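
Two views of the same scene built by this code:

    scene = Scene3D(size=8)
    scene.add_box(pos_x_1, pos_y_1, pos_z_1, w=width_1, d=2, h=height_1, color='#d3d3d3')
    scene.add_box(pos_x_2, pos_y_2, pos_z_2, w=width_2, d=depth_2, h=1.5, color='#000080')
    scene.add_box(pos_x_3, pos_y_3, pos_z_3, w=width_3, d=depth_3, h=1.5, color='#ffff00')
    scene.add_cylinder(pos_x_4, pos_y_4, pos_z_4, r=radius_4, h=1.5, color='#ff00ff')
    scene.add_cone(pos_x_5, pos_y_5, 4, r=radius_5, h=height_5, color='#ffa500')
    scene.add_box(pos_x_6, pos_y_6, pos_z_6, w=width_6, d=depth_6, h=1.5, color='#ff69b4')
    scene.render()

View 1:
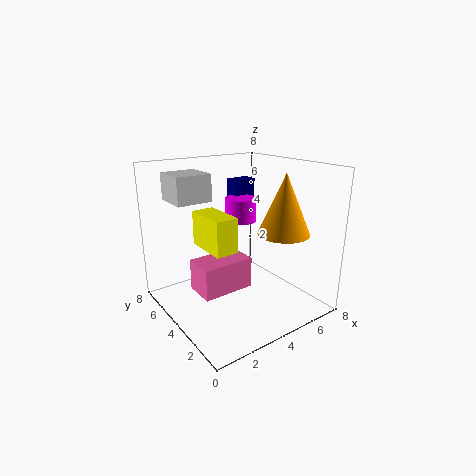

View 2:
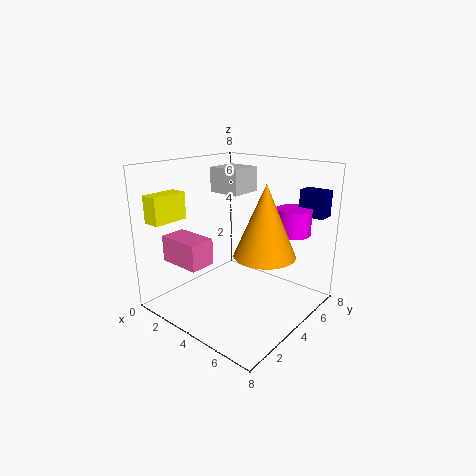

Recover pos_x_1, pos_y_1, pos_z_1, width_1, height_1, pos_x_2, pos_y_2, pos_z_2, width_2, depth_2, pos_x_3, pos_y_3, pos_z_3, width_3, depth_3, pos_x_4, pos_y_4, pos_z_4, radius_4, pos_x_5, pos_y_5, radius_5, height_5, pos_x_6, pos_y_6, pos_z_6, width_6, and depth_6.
pos_x_1 = 1, pos_y_1 = 5, pos_z_1 = 6, width_1 = 2, height_1 = 1.5, pos_x_2 = 6, pos_y_2 = 7, pos_z_2 = 5, width_2 = 1.5, depth_2 = 1, pos_x_3 = 0.5, pos_y_3 = 0.5, pos_z_3 = 5, width_3 = 1, depth_3 = 2, pos_x_4 = 6, pos_y_4 = 6.5, pos_z_4 = 4, radius_4 = 1, pos_x_5 = 6.5, pos_y_5 = 3, radius_5 = 1.5, height_5 = 3.5, pos_x_6 = 0.5, pos_y_6 = 1.5, pos_z_6 = 2.5, width_6 = 2.5, depth_6 = 1.5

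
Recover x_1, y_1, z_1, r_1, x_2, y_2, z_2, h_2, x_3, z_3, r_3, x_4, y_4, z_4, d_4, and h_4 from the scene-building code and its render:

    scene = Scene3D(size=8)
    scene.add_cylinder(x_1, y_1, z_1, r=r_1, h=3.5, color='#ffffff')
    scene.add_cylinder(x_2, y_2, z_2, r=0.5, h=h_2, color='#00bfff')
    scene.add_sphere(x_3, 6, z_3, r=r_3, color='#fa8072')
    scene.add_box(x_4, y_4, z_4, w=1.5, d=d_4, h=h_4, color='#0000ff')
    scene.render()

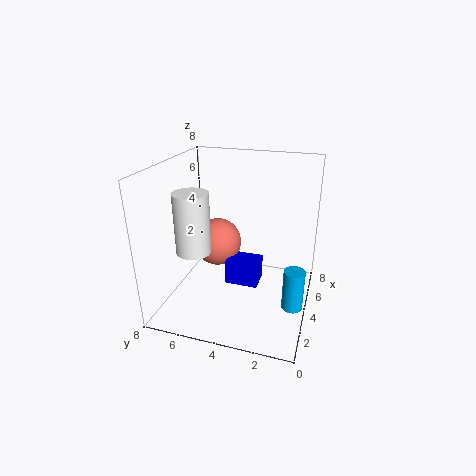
x_1 = 3.5, y_1 = 6.5, z_1 = 3, r_1 = 1, x_2 = 1.5, y_2 = 0.5, z_2 = 2, h_2 = 2, x_3 = 6, z_3 = 2.5, r_3 = 1.5, x_4 = 4.5, y_4 = 3, z_4 = 0.5, d_4 = 2, h_4 = 1.5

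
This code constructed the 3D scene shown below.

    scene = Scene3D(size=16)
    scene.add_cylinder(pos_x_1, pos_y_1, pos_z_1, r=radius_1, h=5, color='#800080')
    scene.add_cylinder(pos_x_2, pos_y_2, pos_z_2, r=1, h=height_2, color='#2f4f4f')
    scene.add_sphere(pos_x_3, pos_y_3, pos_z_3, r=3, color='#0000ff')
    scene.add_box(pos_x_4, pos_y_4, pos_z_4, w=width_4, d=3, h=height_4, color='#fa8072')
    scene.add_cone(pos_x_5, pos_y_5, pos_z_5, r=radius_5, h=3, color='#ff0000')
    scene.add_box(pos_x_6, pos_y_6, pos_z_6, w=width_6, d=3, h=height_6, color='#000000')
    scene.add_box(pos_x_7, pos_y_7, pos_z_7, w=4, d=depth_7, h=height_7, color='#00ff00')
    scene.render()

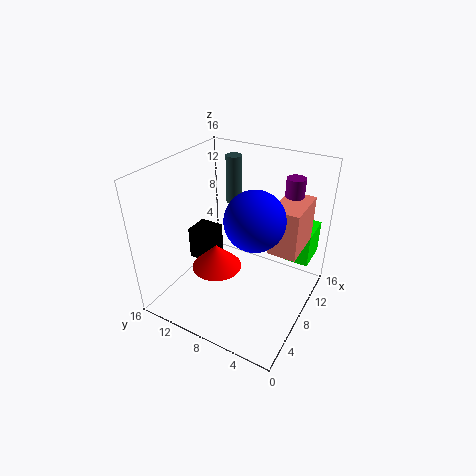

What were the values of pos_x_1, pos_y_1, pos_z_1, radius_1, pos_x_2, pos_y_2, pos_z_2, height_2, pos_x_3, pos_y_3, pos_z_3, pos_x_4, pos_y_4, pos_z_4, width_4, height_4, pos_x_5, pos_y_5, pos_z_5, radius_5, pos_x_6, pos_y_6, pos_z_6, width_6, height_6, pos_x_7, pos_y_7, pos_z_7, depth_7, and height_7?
pos_x_1 = 11, pos_y_1 = 3, pos_z_1 = 10, radius_1 = 1, pos_x_2 = 14, pos_y_2 = 12, pos_z_2 = 9, height_2 = 6, pos_x_3 = 6, pos_y_3 = 5, pos_z_3 = 12, pos_x_4 = 7, pos_y_4 = 1, pos_z_4 = 8, width_4 = 5, height_4 = 5, pos_x_5 = 8, pos_y_5 = 11, pos_z_5 = 3, radius_5 = 3, pos_x_6 = 8, pos_y_6 = 12, pos_z_6 = 3, width_6 = 3, height_6 = 4, pos_x_7 = 12, pos_y_7 = 1, pos_z_7 = 4, depth_7 = 3, height_7 = 4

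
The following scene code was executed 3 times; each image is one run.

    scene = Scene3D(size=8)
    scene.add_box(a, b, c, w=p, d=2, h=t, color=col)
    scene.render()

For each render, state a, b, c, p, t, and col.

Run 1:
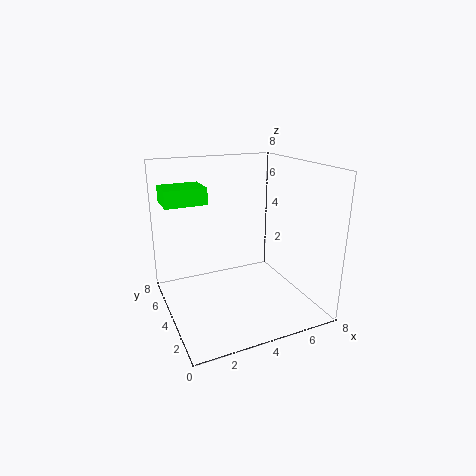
a = 0.5, b = 6, c = 5.5, p = 2.5, t = 1, col = 'lime'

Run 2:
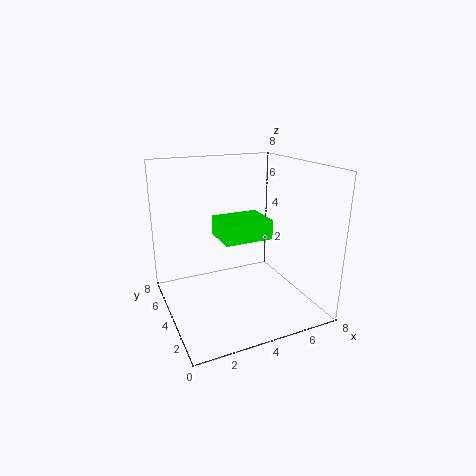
a = 2.5, b = 2, c = 4.5, p = 2.5, t = 1, col = 'lime'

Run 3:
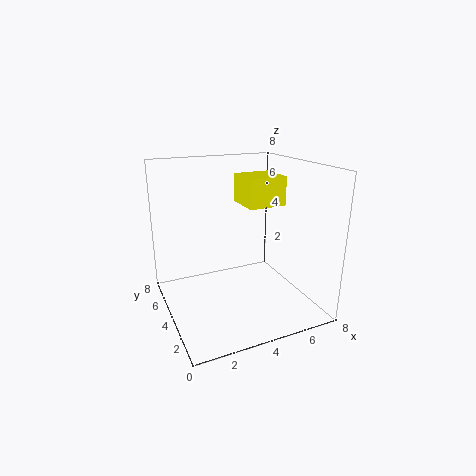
a = 4, b = 2.5, c = 6, p = 2, t = 1.5, col = 'yellow'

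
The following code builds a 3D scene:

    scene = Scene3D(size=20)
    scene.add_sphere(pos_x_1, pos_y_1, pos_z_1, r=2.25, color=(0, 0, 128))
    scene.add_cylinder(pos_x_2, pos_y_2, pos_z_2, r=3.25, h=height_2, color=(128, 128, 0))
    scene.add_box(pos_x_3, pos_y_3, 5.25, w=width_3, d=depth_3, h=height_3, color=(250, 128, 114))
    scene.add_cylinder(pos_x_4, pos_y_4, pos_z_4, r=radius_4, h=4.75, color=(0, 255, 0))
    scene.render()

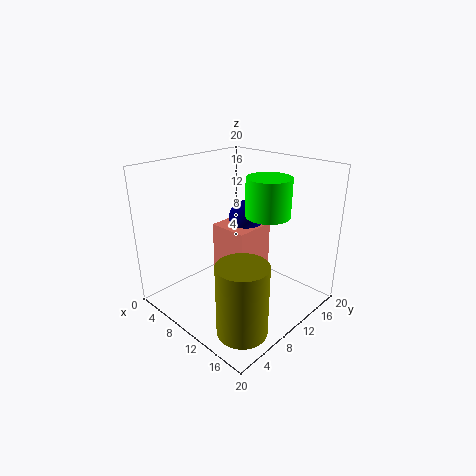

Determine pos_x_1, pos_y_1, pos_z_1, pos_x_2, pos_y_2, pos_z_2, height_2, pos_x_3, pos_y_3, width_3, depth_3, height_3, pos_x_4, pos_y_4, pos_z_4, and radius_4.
pos_x_1 = 11; pos_y_1 = 10.5; pos_z_1 = 13.25; pos_x_2 = 16; pos_y_2 = 4.5; pos_z_2 = 0.75; height_2 = 9.5; pos_x_3 = 8.25; pos_y_3 = 7; width_3 = 5.25; depth_3 = 5.5; height_3 = 7.25; pos_x_4 = 15.25; pos_y_4 = 9.75; pos_z_4 = 14.75; radius_4 = 2.75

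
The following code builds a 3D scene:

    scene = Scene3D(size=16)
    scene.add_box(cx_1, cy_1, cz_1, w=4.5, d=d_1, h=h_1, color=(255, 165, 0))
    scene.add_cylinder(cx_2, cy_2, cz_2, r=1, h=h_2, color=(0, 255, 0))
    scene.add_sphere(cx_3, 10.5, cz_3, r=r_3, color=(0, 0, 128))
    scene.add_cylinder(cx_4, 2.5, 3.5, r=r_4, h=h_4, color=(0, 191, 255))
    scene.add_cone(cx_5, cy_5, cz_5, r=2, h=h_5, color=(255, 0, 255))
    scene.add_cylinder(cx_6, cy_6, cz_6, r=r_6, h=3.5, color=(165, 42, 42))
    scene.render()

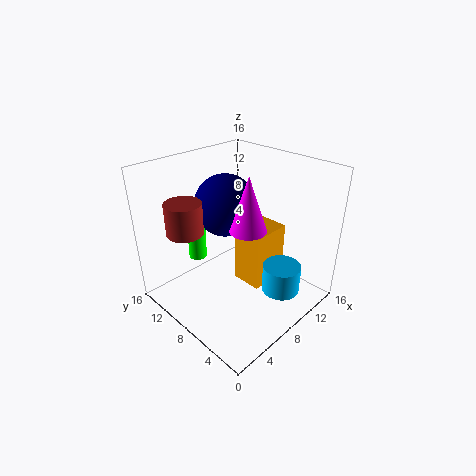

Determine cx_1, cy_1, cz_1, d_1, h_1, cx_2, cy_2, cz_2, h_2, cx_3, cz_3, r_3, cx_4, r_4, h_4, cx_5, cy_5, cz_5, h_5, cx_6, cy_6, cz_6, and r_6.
cx_1 = 8, cy_1 = 5, cz_1 = 2.5, d_1 = 3.5, h_1 = 6.5, cx_2 = 5, cy_2 = 11.5, cz_2 = 5.5, h_2 = 4, cx_3 = 8.5, cz_3 = 11, r_3 = 3.5, cx_4 = 9, r_4 = 2, h_4 = 3, cx_5 = 8, cy_5 = 6.5, cz_5 = 9.5, h_5 = 6, cx_6 = 3.5, cy_6 = 11.5, cz_6 = 9, r_6 = 2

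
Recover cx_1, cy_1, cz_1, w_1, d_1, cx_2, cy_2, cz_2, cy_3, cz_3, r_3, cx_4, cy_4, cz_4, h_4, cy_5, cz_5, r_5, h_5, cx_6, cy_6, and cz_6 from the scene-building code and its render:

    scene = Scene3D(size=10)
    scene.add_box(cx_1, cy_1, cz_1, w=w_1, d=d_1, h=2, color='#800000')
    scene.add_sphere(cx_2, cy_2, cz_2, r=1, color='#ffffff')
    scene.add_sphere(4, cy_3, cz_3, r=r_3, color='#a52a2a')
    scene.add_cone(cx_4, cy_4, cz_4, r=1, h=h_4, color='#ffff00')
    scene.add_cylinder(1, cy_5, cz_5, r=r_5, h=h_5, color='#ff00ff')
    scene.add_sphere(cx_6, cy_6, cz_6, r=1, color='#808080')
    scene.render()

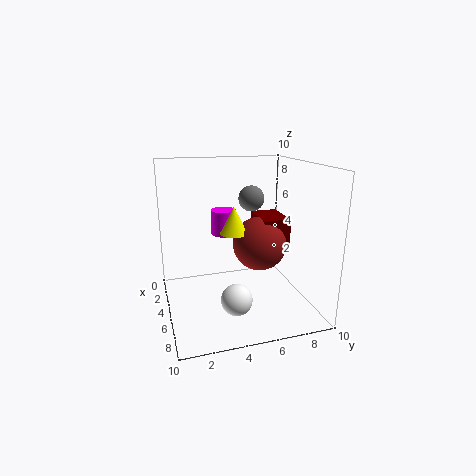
cx_1 = 2, cy_1 = 7, cz_1 = 4, w_1 = 3, d_1 = 2, cx_2 = 8, cy_2 = 4, cz_2 = 2, cy_3 = 7, cz_3 = 4, r_3 = 2, cx_4 = 4, cy_4 = 5, cz_4 = 5, h_4 = 2, cy_5 = 5, cz_5 = 4, r_5 = 1, h_5 = 2, cx_6 = 2, cy_6 = 7, cz_6 = 7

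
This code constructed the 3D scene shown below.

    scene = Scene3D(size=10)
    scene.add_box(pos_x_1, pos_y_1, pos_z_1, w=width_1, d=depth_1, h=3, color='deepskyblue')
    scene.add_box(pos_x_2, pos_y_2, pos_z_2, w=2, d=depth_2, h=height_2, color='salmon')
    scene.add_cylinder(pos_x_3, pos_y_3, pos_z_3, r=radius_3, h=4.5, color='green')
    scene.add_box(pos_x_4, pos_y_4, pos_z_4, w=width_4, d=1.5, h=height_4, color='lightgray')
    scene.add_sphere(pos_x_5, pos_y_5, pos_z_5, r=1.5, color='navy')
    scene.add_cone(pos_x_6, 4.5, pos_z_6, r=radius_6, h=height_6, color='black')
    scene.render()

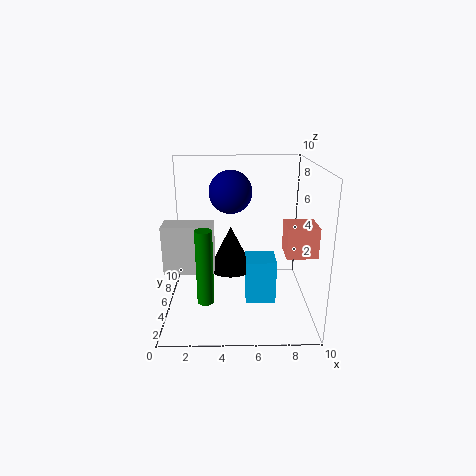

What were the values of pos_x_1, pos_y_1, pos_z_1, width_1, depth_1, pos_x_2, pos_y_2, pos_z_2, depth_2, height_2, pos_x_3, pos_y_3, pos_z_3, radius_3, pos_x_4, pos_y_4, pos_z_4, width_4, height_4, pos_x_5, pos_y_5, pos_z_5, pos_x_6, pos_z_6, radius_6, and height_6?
pos_x_1 = 5.5
pos_y_1 = 3
pos_z_1 = 1
width_1 = 2
depth_1 = 2
pos_x_2 = 8
pos_y_2 = 2.5
pos_z_2 = 4.5
depth_2 = 2
height_2 = 2
pos_x_3 = 3
pos_y_3 = 1
pos_z_3 = 2.5
radius_3 = 0.5
pos_x_4 = 0.5
pos_y_4 = 1.5
pos_z_4 = 4
width_4 = 3
height_4 = 3
pos_x_5 = 4.5
pos_y_5 = 6
pos_z_5 = 8
pos_x_6 = 4.5
pos_z_6 = 3
radius_6 = 1.5
height_6 = 3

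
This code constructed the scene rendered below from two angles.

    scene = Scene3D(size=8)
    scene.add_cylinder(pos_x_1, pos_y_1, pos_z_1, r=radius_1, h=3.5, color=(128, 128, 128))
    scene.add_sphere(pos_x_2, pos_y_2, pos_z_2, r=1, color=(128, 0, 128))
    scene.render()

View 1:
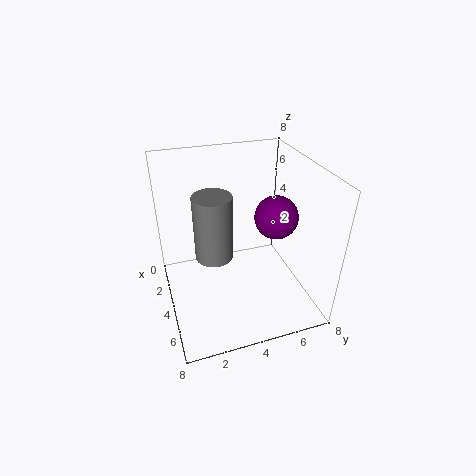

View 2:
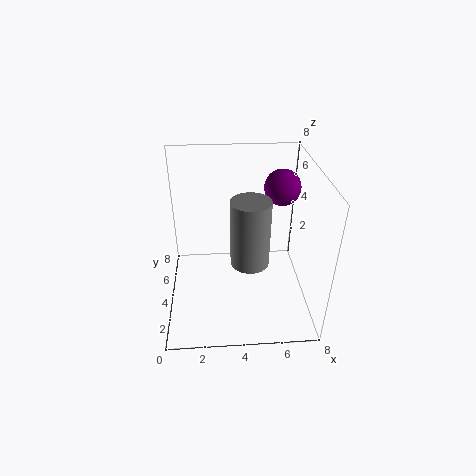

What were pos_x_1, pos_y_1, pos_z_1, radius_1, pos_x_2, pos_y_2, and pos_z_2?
pos_x_1 = 4.5
pos_y_1 = 2.5
pos_z_1 = 3.5
radius_1 = 1
pos_x_2 = 6.5
pos_y_2 = 5
pos_z_2 = 6.5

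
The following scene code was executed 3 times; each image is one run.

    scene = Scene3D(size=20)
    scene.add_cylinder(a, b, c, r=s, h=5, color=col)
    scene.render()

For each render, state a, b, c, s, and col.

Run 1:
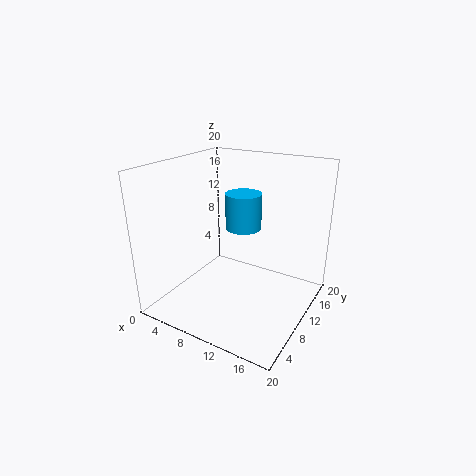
a = 10; b = 11.5; c = 11; s = 2.5; col = 'deepskyblue'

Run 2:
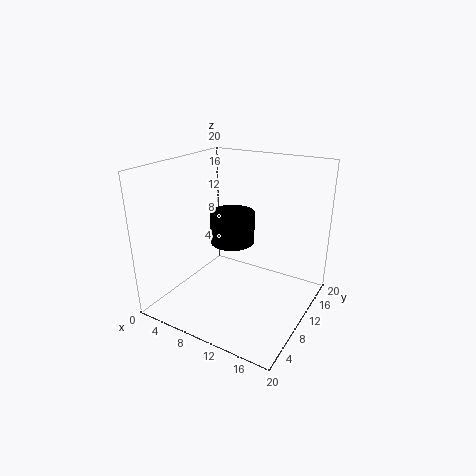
a = 6; b = 15; c = 6.5; s = 3.5; col = 'black'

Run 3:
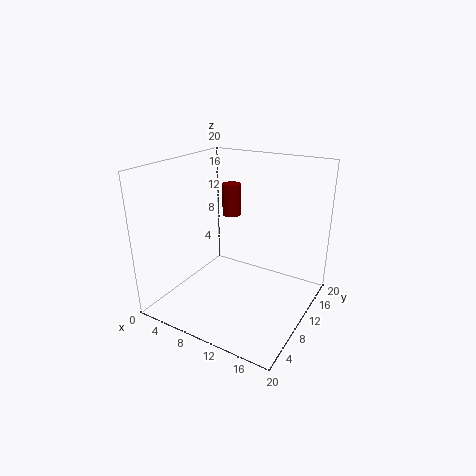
a = 5; b = 16.5; c = 10.5; s = 1.5; col = 'maroon'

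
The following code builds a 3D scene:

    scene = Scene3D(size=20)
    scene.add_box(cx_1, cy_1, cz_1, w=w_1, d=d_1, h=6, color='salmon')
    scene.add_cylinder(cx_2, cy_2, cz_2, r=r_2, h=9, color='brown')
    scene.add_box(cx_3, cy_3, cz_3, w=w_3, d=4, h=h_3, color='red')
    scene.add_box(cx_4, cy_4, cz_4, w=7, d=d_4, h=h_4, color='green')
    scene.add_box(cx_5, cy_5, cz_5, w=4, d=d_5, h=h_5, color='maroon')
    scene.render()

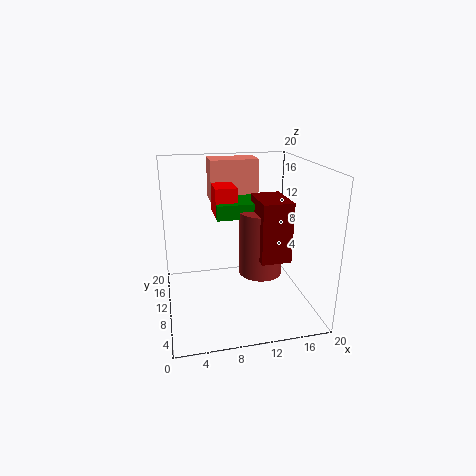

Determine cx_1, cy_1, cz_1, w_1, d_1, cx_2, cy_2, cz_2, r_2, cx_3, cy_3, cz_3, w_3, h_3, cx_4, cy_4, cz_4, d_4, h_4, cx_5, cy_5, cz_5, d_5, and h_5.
cx_1 = 7, cy_1 = 14, cz_1 = 14, w_1 = 7, d_1 = 4, cx_2 = 13, cy_2 = 9, cz_2 = 5, r_2 = 3, cx_3 = 7, cy_3 = 10, cz_3 = 13, w_3 = 3, h_3 = 4, cx_4 = 7, cy_4 = 9, cz_4 = 13, d_4 = 5, h_4 = 2, cx_5 = 12, cy_5 = 5, cz_5 = 8, d_5 = 6, h_5 = 8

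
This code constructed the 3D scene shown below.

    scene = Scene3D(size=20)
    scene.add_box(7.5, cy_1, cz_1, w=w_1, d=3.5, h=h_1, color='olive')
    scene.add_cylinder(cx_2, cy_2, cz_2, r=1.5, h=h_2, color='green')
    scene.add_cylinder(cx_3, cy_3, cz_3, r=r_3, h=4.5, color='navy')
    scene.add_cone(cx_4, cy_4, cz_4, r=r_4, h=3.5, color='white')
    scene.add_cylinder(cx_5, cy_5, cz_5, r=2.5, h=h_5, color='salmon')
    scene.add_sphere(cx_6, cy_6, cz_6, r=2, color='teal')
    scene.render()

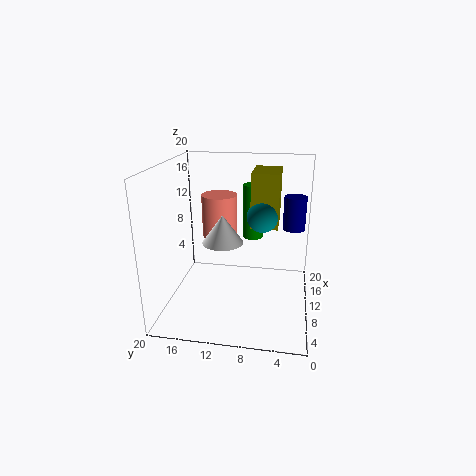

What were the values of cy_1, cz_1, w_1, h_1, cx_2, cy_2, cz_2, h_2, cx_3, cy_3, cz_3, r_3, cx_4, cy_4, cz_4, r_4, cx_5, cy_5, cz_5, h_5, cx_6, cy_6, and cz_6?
cy_1 = 4.5
cz_1 = 12.5
w_1 = 5.5
h_1 = 7
cx_2 = 14.5
cy_2 = 8.5
cz_2 = 8.5
h_2 = 8
cx_3 = 11
cy_3 = 2.5
cz_3 = 11.5
r_3 = 1.5
cx_4 = 5
cy_4 = 11
cz_4 = 11.5
r_4 = 2.5
cx_5 = 12
cy_5 = 13
cz_5 = 9.5
h_5 = 6
cx_6 = 8
cy_6 = 6.5
cz_6 = 14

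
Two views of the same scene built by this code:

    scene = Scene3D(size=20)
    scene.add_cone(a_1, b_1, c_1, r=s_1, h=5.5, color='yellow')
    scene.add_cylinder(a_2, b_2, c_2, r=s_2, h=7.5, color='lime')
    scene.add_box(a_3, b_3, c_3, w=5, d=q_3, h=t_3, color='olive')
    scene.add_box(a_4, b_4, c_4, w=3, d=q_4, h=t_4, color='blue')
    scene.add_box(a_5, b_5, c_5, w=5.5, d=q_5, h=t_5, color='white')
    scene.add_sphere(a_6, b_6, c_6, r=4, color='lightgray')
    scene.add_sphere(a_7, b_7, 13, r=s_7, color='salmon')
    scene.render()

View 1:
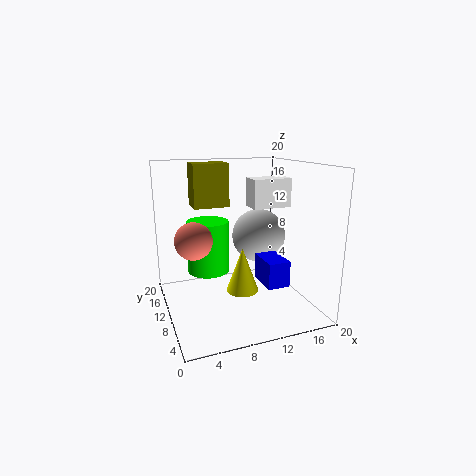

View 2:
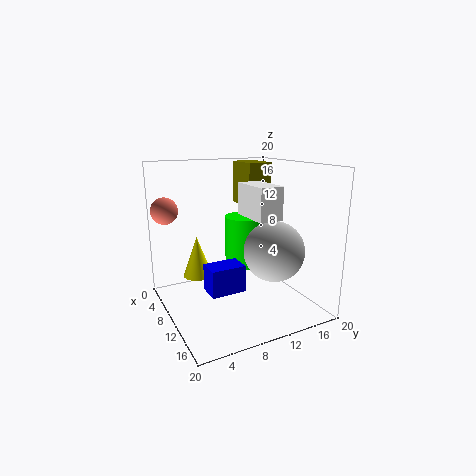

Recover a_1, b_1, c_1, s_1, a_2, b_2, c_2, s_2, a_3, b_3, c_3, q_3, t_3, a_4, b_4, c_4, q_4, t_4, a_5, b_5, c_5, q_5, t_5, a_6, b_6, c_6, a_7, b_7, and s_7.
a_1 = 8.5, b_1 = 4.5, c_1 = 5, s_1 = 2, a_2 = 6.5, b_2 = 13, c_2 = 4.5, s_2 = 3, a_3 = 4.5, b_3 = 12, c_3 = 14, q_3 = 3.5, t_3 = 6, a_4 = 12, b_4 = 4, c_4 = 4.5, q_4 = 4.5, t_4 = 3.5, a_5 = 12, b_5 = 9, c_5 = 14, q_5 = 3, t_5 = 4, a_6 = 14.5, b_6 = 13, c_6 = 9, a_7 = 2, b_7 = 2, s_7 = 2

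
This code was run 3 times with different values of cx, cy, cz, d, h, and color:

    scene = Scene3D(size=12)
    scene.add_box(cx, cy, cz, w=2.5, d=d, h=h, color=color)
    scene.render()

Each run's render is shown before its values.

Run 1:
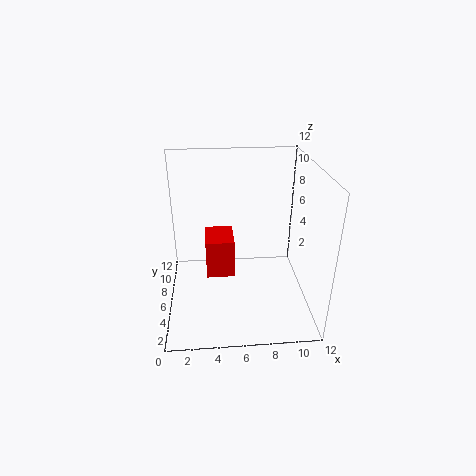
cx = 3.25, cy = 6.5, cz = 1.75, d = 3.25, h = 3.5, color = 'red'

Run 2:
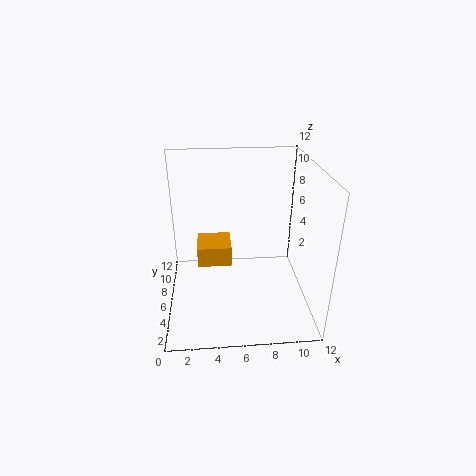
cx = 2.75, cy = 2.75, cz = 5.5, d = 2.5, h = 1.5, color = 'orange'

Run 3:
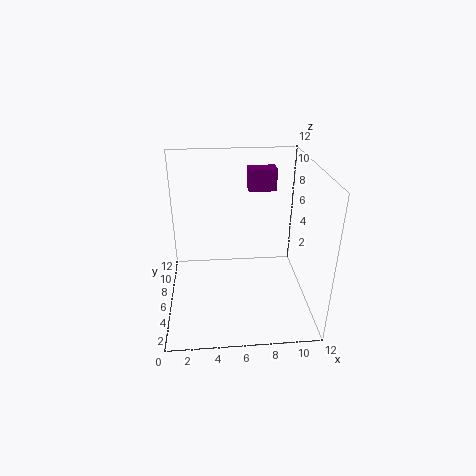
cx = 7.25, cy = 9.25, cz = 8.75, d = 1.5, h = 2, color = 'purple'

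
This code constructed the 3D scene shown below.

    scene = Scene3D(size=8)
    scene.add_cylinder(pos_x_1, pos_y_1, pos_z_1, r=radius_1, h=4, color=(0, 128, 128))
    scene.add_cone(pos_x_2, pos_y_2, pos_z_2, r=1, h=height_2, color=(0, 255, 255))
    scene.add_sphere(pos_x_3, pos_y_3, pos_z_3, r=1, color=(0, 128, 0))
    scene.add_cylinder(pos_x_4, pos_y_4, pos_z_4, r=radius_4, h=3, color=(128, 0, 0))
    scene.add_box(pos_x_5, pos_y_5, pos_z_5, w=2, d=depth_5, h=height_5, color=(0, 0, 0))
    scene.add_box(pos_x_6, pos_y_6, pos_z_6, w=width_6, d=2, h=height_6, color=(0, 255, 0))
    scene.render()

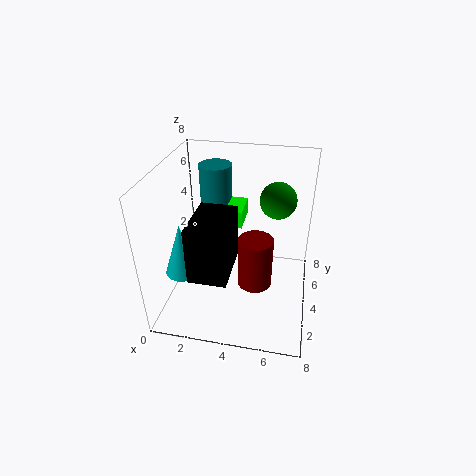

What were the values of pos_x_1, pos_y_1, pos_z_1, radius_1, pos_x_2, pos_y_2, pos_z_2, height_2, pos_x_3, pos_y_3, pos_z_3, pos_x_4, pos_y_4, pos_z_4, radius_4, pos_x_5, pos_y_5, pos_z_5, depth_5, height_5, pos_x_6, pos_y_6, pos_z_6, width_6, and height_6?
pos_x_1 = 2
pos_y_1 = 7
pos_z_1 = 3
radius_1 = 1
pos_x_2 = 1
pos_y_2 = 3
pos_z_2 = 2
height_2 = 3
pos_x_3 = 6
pos_y_3 = 5
pos_z_3 = 6
pos_x_4 = 5
pos_y_4 = 4
pos_z_4 = 1
radius_4 = 1
pos_x_5 = 2
pos_y_5 = 1
pos_z_5 = 3
depth_5 = 3
height_5 = 3
pos_x_6 = 3
pos_y_6 = 5
pos_z_6 = 4
width_6 = 1
height_6 = 1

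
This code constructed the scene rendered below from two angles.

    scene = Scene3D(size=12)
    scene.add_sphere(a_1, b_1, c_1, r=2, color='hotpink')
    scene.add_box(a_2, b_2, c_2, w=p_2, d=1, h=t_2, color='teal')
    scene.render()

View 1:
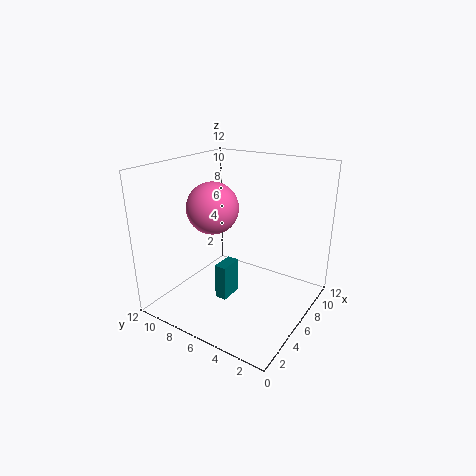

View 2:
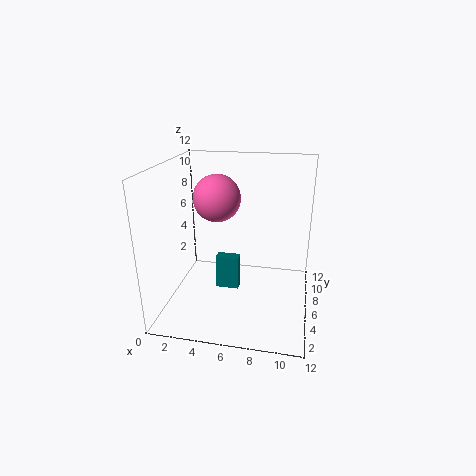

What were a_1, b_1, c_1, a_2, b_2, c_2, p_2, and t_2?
a_1 = 4; b_1 = 7; c_1 = 9; a_2 = 4; b_2 = 6; c_2 = 1; p_2 = 2; t_2 = 3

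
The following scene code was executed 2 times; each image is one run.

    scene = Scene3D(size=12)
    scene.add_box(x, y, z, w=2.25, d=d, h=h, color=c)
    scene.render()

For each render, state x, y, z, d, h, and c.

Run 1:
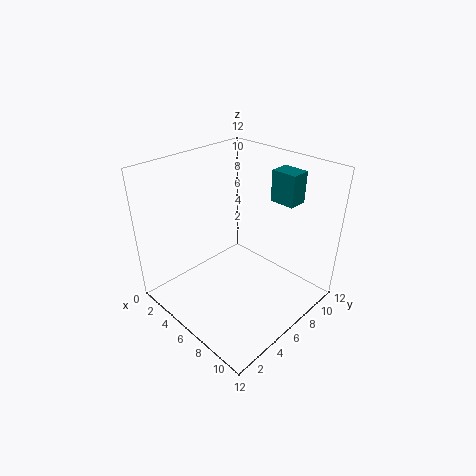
x = 6.25
y = 9.75
z = 8.25
d = 1.75
h = 2.75
c = 'teal'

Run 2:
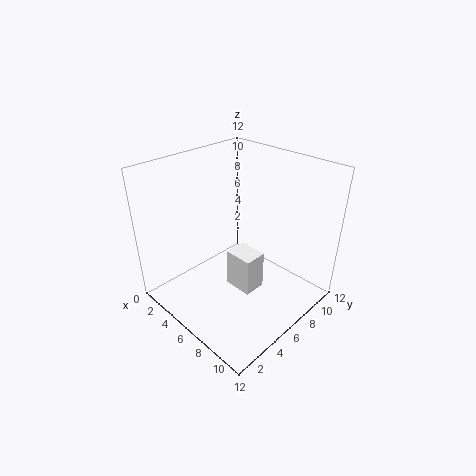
x = 7
y = 3.75
z = 3.25
d = 1.75
h = 3
c = 'white'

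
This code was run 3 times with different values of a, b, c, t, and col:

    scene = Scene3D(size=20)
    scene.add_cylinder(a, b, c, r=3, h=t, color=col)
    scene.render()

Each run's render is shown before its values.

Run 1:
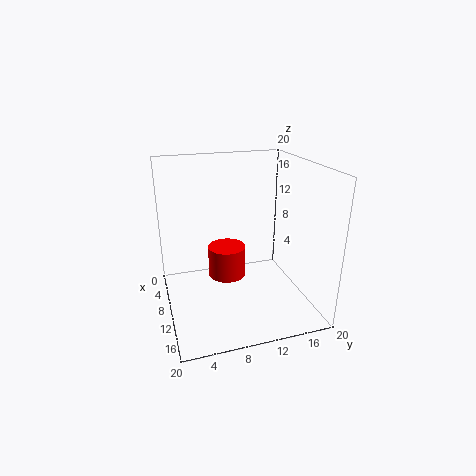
a = 4, b = 10, c = 1, t = 5, col = 'red'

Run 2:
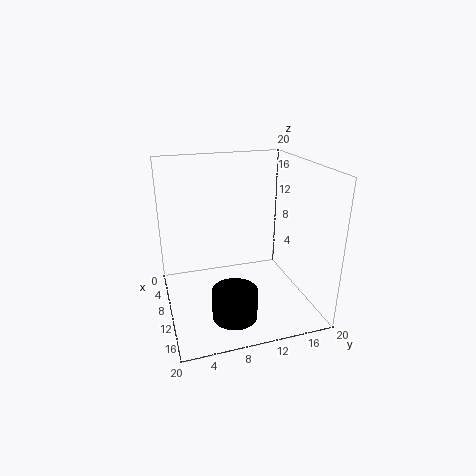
a = 15, b = 8, c = 1, t = 4, col = 'black'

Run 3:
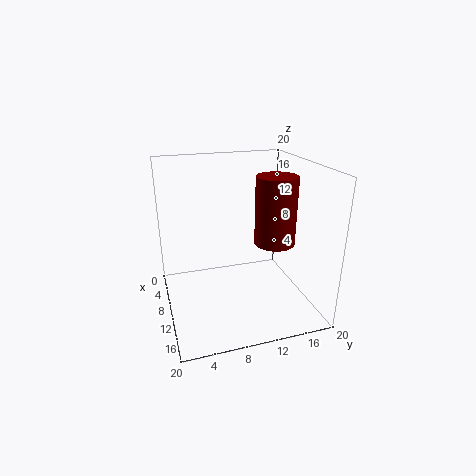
a = 9, b = 16, c = 8, t = 10, col = 'maroon'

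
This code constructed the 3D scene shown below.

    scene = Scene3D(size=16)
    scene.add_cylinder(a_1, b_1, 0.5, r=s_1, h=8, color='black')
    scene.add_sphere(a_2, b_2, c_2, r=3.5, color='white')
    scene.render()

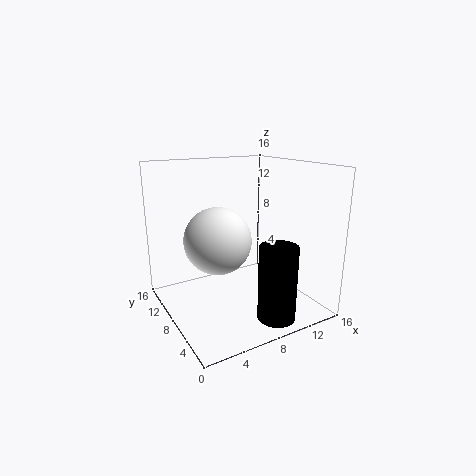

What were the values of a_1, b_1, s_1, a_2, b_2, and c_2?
a_1 = 9.5
b_1 = 2.5
s_1 = 2
a_2 = 5
b_2 = 7
c_2 = 8.5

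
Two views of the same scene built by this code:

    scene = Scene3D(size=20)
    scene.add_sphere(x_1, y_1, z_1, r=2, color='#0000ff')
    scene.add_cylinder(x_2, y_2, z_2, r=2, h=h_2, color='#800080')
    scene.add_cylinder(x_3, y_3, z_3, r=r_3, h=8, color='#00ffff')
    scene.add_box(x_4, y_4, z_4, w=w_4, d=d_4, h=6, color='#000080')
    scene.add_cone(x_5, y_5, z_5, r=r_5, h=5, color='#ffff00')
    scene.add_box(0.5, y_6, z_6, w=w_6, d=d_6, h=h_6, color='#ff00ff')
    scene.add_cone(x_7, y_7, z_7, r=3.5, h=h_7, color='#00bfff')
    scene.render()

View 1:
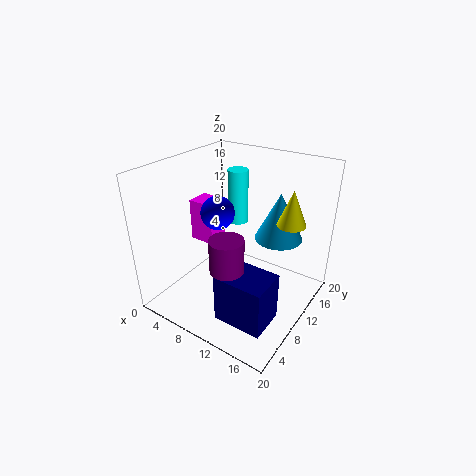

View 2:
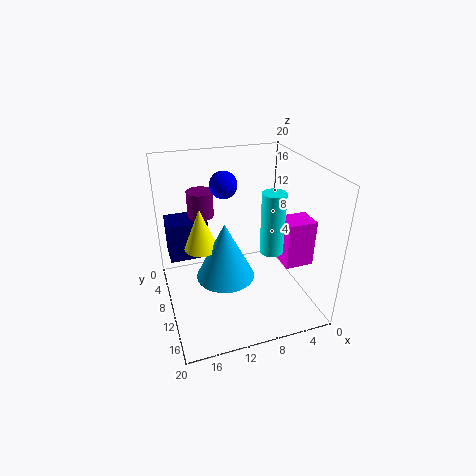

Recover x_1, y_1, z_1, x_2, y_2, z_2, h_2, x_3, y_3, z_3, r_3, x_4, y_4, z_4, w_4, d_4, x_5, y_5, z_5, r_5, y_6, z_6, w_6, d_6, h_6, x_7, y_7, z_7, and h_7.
x_1 = 10.5
y_1 = 5
z_1 = 16
x_2 = 13.5
y_2 = 2.5
z_2 = 10.5
h_2 = 4
x_3 = 7
y_3 = 14.5
z_3 = 10
r_3 = 1.5
x_4 = 13
y_4 = 0.5
z_4 = 4.5
w_4 = 6
d_4 = 4.5
x_5 = 16
y_5 = 14
z_5 = 12
r_5 = 2
y_6 = 11
z_6 = 6.5
w_6 = 4
d_6 = 3.5
h_6 = 6.5
x_7 = 13.5
y_7 = 15.5
z_7 = 8.5
h_7 = 7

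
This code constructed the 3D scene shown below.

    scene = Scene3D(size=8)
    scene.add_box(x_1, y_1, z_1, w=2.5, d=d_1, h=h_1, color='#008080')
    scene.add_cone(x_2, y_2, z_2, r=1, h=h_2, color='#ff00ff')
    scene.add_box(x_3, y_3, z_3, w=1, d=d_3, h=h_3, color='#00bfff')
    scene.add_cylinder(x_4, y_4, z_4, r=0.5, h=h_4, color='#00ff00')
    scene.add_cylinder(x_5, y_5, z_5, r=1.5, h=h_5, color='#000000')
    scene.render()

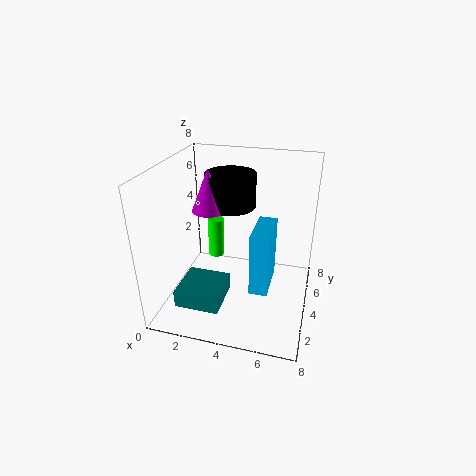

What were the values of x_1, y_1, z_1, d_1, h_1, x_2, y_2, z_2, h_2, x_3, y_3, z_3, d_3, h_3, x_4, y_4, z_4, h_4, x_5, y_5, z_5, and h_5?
x_1 = 1; y_1 = 1.5; z_1 = 0.5; d_1 = 2.5; h_1 = 1; x_2 = 2; y_2 = 5; z_2 = 5; h_2 = 2.5; x_3 = 5; y_3 = 2.5; z_3 = 1.5; d_3 = 2.5; h_3 = 3.5; x_4 = 2; y_4 = 6; z_4 = 1.5; h_4 = 2.5; x_5 = 3; y_5 = 6; z_5 = 5; h_5 = 2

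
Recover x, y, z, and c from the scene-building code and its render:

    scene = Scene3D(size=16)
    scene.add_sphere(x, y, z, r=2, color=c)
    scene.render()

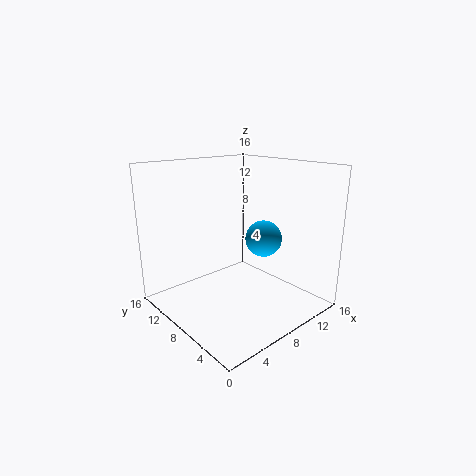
x = 10; y = 6; z = 8; c = 'deepskyblue'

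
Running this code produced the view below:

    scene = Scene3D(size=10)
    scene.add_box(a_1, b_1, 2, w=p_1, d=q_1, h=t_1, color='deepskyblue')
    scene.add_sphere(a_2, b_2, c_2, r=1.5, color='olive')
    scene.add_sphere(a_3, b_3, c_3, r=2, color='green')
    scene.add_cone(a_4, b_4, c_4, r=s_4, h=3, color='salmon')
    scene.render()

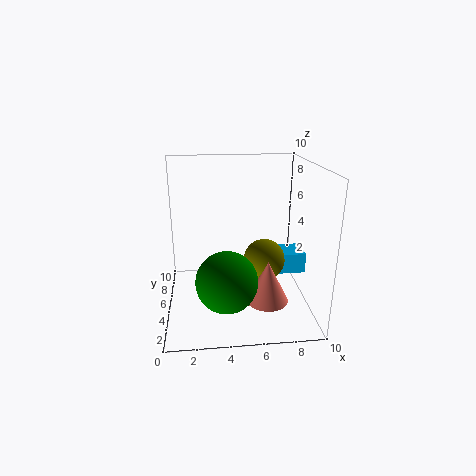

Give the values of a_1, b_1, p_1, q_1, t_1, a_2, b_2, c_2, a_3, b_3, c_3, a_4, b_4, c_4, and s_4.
a_1 = 7.5; b_1 = 5; p_1 = 2.5; q_1 = 2; t_1 = 1.5; a_2 = 7; b_2 = 5.5; c_2 = 3; a_3 = 4; b_3 = 2.5; c_3 = 3; a_4 = 7; b_4 = 4; c_4 = 0.5; s_4 = 1.5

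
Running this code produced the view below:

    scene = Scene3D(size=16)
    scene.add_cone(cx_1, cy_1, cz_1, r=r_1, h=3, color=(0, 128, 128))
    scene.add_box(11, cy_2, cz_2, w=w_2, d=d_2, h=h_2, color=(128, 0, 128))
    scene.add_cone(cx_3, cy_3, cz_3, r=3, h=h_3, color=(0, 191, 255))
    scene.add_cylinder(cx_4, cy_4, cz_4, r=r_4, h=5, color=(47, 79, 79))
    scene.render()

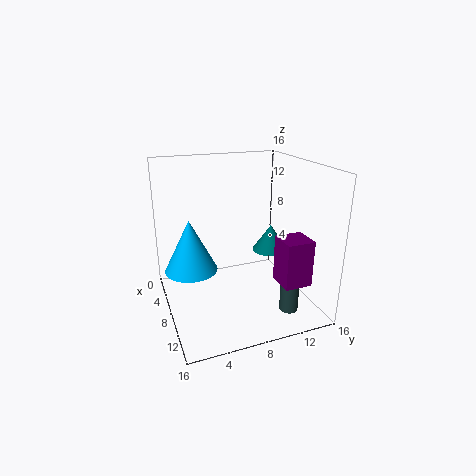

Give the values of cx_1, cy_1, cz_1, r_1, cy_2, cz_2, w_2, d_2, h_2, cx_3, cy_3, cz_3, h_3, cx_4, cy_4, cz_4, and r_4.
cx_1 = 8, cy_1 = 12, cz_1 = 6, r_1 = 2, cy_2 = 11, cz_2 = 4, w_2 = 3, d_2 = 3, h_2 = 5, cx_3 = 6, cy_3 = 3, cz_3 = 4, h_3 = 6, cx_4 = 13, cy_4 = 12, cz_4 = 1, r_4 = 1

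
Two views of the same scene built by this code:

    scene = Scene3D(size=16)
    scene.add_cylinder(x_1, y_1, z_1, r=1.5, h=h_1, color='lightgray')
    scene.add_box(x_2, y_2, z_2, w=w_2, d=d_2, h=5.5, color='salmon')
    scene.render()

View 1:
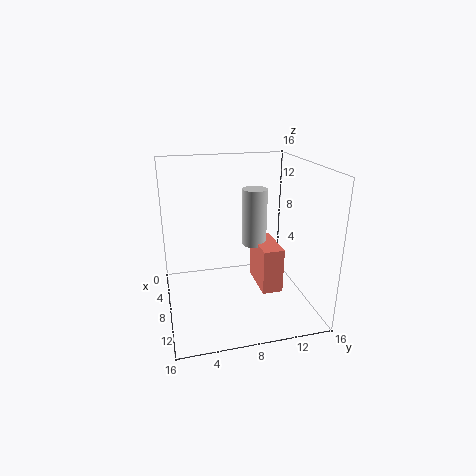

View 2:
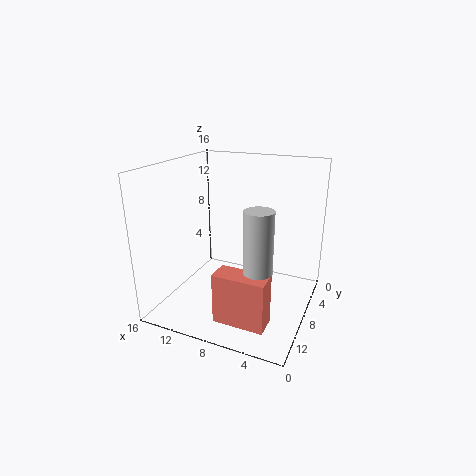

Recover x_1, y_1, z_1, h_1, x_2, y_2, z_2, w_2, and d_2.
x_1 = 4.5; y_1 = 11; z_1 = 5.5; h_1 = 7; x_2 = 3; y_2 = 11; z_2 = 0.5; w_2 = 5.5; d_2 = 2.5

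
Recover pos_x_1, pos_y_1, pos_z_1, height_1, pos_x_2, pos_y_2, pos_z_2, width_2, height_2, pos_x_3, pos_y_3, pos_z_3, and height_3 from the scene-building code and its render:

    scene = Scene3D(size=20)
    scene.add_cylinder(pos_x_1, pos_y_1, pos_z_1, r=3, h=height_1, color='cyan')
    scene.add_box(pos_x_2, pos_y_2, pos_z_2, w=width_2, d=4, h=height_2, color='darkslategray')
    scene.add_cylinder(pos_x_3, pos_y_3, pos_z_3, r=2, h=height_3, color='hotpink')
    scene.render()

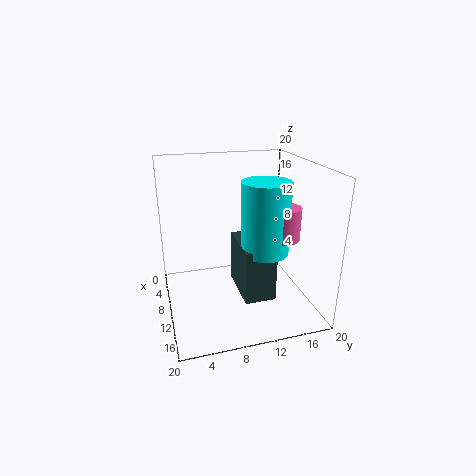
pos_x_1 = 15; pos_y_1 = 12; pos_z_1 = 10; height_1 = 9; pos_x_2 = 10; pos_y_2 = 9; pos_z_2 = 4; width_2 = 7; height_2 = 7; pos_x_3 = 16; pos_y_3 = 14; pos_z_3 = 12; height_3 = 4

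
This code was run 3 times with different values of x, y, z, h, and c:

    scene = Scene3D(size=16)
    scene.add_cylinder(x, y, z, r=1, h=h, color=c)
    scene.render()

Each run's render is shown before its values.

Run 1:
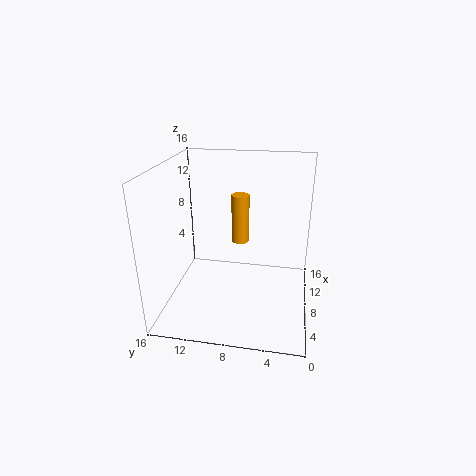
x = 9.5, y = 8, z = 7, h = 5.5, c = 'orange'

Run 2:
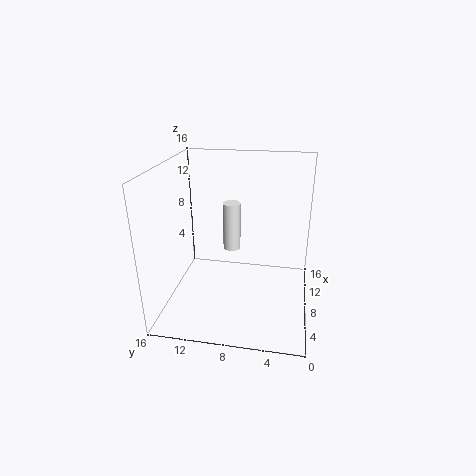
x = 9.5, y = 9, z = 6, h = 5.5, c = 'white'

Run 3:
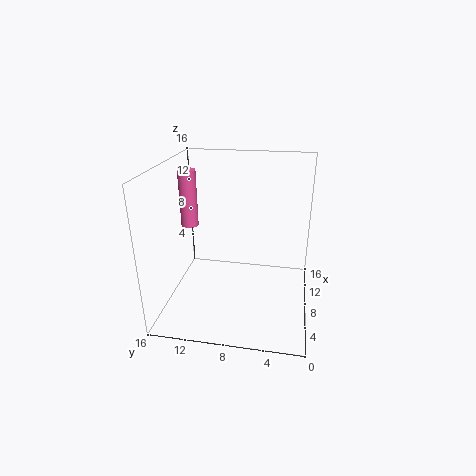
x = 9.5, y = 14, z = 8.5, h = 6.5, c = 'hotpink'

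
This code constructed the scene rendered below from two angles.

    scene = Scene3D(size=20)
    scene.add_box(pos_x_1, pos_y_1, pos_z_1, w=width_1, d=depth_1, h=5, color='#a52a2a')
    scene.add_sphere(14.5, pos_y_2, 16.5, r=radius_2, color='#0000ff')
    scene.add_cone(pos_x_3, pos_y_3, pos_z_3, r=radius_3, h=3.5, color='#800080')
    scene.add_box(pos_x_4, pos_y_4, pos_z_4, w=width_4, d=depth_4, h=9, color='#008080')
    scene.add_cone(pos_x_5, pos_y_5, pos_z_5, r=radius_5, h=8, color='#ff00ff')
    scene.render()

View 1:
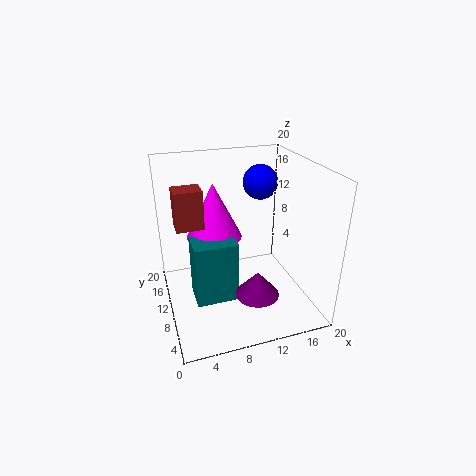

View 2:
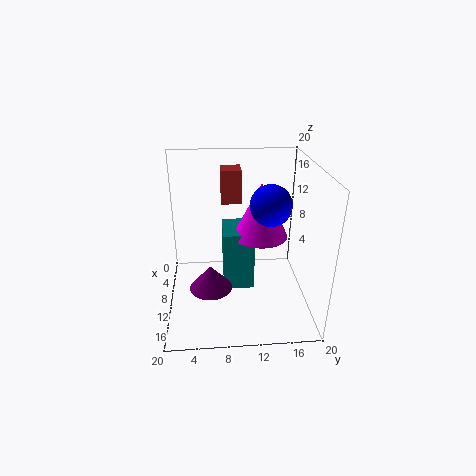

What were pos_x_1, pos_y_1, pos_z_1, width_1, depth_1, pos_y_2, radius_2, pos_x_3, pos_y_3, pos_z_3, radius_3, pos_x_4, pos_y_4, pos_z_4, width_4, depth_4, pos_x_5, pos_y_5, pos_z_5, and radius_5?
pos_x_1 = 1.5, pos_y_1 = 8, pos_z_1 = 13, width_1 = 3.5, depth_1 = 3, pos_y_2 = 13.5, radius_2 = 2.5, pos_x_3 = 11.5, pos_y_3 = 6, pos_z_3 = 3, radius_3 = 3, pos_x_4 = 3.5, pos_y_4 = 8, pos_z_4 = 1, width_4 = 6, depth_4 = 4.5, pos_x_5 = 7.5, pos_y_5 = 13.5, pos_z_5 = 9, radius_5 = 4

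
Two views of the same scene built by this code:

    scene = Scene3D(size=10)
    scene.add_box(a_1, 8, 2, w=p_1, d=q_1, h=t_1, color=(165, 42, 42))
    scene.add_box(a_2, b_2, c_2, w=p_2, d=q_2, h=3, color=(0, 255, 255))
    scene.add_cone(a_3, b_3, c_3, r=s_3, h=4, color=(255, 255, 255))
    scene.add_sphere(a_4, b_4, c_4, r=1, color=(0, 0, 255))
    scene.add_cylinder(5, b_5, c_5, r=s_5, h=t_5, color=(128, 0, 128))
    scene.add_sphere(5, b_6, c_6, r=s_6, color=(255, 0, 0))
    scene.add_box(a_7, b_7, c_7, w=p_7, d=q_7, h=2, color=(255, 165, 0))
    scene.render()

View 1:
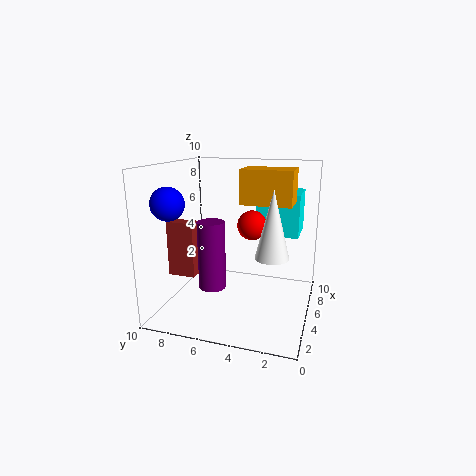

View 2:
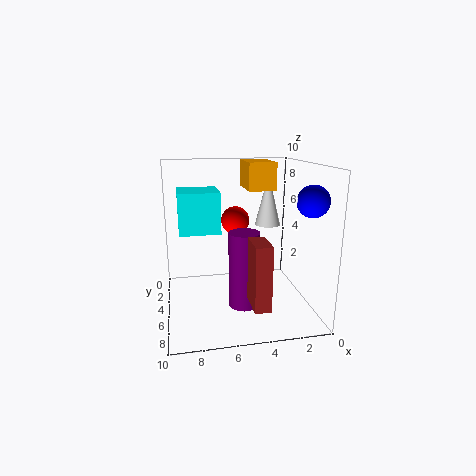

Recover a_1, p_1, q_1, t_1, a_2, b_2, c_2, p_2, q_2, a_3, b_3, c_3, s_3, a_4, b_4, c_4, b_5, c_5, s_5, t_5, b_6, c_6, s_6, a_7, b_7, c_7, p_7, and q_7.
a_1 = 4; p_1 = 1; q_1 = 2; t_1 = 4; a_2 = 6; b_2 = 1; c_2 = 5; p_2 = 3; q_2 = 3; a_3 = 2; b_3 = 2; c_3 = 5; s_3 = 1; a_4 = 1; b_4 = 8; c_4 = 8; b_5 = 7; c_5 = 1; s_5 = 1; t_5 = 5; b_6 = 4; c_6 = 6; s_6 = 1; a_7 = 2; b_7 = 1; c_7 = 8; p_7 = 2; q_7 = 3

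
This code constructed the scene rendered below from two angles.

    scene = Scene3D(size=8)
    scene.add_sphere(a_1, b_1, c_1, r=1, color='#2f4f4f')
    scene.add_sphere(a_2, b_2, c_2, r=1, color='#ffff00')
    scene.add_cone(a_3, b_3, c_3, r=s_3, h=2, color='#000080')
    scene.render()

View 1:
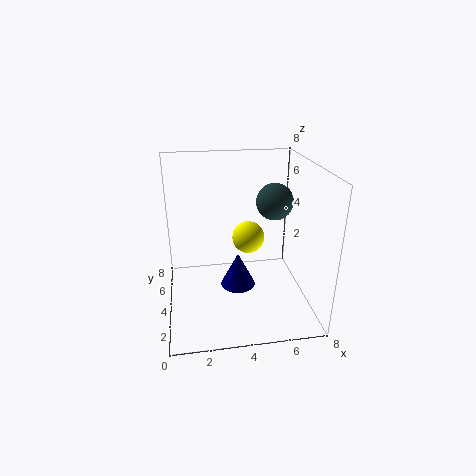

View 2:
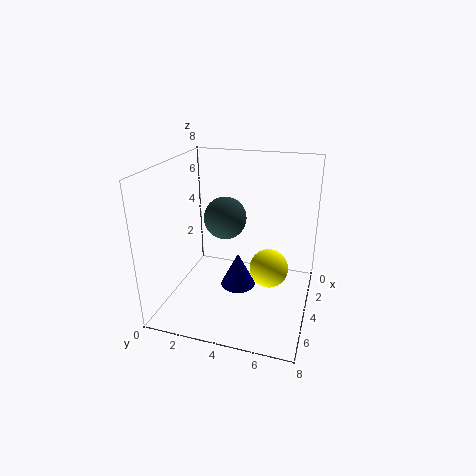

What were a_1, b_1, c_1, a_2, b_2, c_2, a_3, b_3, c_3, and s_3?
a_1 = 6, b_1 = 4, c_1 = 6, a_2 = 5, b_2 = 6, c_2 = 3, a_3 = 4, b_3 = 4, c_3 = 1, s_3 = 1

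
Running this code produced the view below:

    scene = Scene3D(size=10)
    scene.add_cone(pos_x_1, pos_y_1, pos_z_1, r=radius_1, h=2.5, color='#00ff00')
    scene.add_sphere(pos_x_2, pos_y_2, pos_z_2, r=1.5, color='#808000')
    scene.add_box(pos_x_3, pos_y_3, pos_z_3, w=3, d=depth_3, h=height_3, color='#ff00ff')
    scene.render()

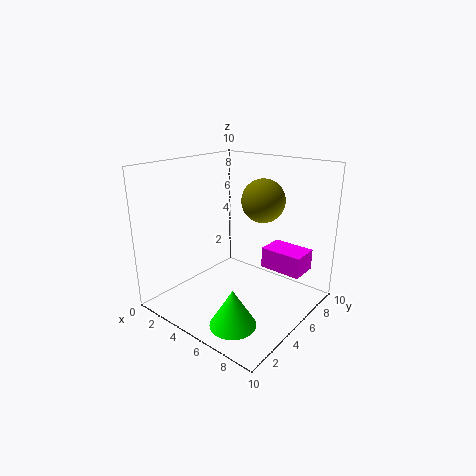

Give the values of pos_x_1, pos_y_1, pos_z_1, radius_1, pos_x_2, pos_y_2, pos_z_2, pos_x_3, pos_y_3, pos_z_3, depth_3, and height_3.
pos_x_1 = 7; pos_y_1 = 2; pos_z_1 = 0.5; radius_1 = 1.5; pos_x_2 = 6; pos_y_2 = 6.5; pos_z_2 = 7.5; pos_x_3 = 6; pos_y_3 = 6.5; pos_z_3 = 2.5; depth_3 = 2; height_3 = 1.5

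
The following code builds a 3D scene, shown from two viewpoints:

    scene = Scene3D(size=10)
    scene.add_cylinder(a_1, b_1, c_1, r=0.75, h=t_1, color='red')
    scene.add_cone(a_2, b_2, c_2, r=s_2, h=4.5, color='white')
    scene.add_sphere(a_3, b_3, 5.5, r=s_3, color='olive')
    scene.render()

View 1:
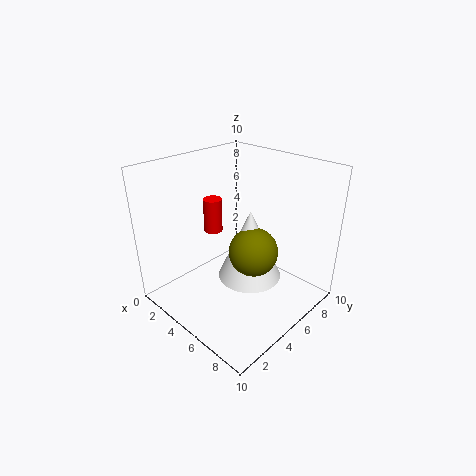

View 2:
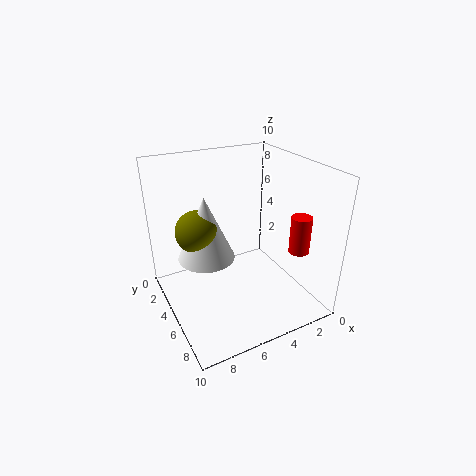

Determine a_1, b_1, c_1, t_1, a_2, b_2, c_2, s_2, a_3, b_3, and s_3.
a_1 = 0.75, b_1 = 6.5, c_1 = 3.5, t_1 = 2.75, a_2 = 7, b_2 = 4, c_2 = 3.5, s_2 = 2, a_3 = 7.5, b_3 = 3.75, s_3 = 1.5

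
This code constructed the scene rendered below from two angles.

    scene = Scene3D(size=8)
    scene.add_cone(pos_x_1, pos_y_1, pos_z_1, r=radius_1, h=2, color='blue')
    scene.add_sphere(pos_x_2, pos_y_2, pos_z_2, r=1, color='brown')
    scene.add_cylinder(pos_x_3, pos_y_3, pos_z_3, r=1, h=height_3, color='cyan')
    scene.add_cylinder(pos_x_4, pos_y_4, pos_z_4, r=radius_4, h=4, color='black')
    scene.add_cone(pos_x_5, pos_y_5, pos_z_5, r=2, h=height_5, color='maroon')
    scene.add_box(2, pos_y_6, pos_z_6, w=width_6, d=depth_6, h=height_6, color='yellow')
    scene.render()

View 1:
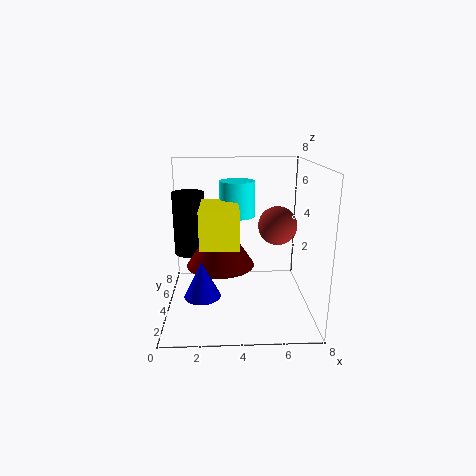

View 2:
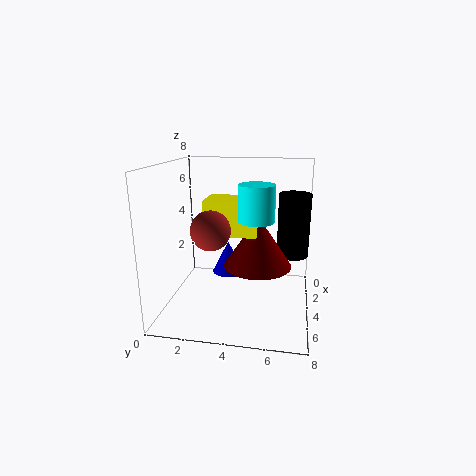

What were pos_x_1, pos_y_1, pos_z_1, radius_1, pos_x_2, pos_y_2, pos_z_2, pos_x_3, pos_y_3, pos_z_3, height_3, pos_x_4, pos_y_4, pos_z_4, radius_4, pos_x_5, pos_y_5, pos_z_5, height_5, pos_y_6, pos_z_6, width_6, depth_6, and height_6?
pos_x_1 = 2
pos_y_1 = 3
pos_z_1 = 1
radius_1 = 1
pos_x_2 = 6
pos_y_2 = 3
pos_z_2 = 5
pos_x_3 = 4
pos_y_3 = 5
pos_z_3 = 5
height_3 = 2
pos_x_4 = 1
pos_y_4 = 7
pos_z_4 = 2
radius_4 = 1
pos_x_5 = 3
pos_y_5 = 5
pos_z_5 = 2
height_5 = 3
pos_y_6 = 2
pos_z_6 = 4
width_6 = 2
depth_6 = 3
height_6 = 2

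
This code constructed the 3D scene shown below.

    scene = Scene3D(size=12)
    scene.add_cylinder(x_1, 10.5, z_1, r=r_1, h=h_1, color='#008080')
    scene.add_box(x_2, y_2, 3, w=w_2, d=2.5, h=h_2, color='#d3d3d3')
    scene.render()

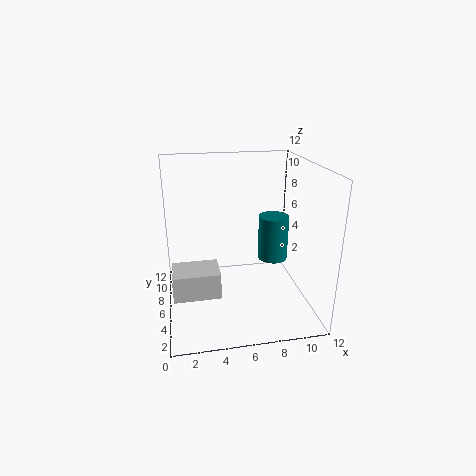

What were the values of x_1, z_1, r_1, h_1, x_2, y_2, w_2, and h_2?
x_1 = 10.5; z_1 = 1.5; r_1 = 1.5; h_1 = 4.5; x_2 = 0.5; y_2 = 2; w_2 = 3.5; h_2 = 2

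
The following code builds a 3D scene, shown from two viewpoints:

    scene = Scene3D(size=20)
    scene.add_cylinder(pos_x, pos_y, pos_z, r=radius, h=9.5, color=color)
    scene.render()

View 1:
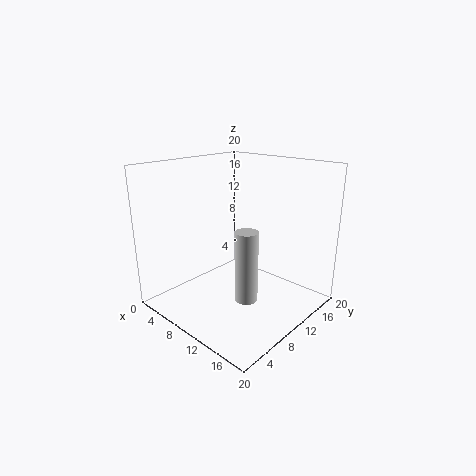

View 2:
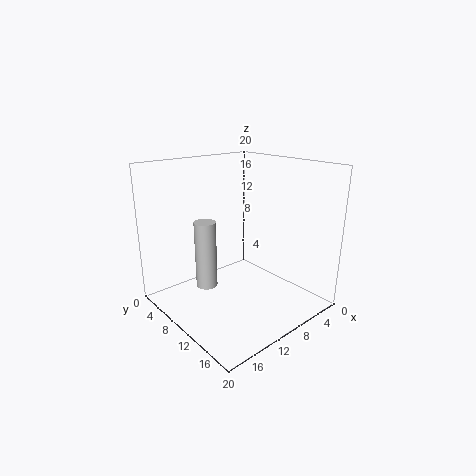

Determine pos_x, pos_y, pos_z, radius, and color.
pos_x = 13.75
pos_y = 7.5
pos_z = 3
radius = 1.5
color = 'lightgray'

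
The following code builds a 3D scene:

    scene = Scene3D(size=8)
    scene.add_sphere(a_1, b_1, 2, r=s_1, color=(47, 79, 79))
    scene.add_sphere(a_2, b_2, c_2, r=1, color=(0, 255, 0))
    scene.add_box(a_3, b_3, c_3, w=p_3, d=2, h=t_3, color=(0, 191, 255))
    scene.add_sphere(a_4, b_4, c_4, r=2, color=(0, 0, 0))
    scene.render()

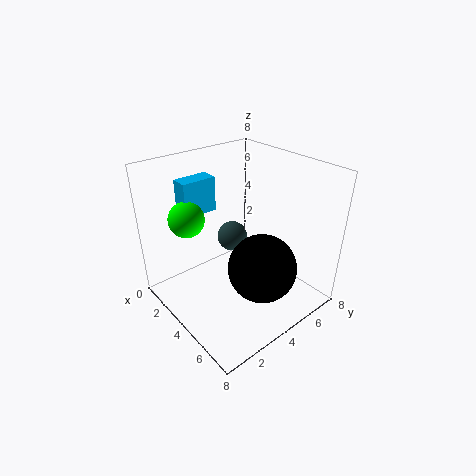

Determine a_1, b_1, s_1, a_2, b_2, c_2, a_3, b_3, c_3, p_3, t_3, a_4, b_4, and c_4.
a_1 = 1
b_1 = 6
s_1 = 1
a_2 = 2
b_2 = 2
c_2 = 5
a_3 = 1
b_3 = 2
c_3 = 5
p_3 = 1
t_3 = 2
a_4 = 5
b_4 = 5
c_4 = 2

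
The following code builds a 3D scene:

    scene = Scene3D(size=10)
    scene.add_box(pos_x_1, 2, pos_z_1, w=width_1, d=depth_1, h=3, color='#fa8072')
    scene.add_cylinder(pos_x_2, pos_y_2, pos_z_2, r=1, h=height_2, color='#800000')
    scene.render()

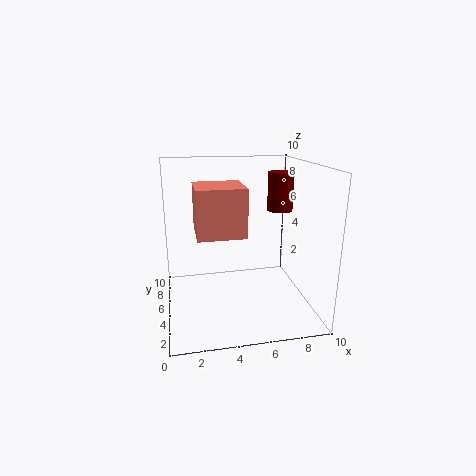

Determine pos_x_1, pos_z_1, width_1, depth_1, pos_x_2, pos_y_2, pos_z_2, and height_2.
pos_x_1 = 2, pos_z_1 = 6, width_1 = 3, depth_1 = 3, pos_x_2 = 9, pos_y_2 = 8, pos_z_2 = 6, height_2 = 3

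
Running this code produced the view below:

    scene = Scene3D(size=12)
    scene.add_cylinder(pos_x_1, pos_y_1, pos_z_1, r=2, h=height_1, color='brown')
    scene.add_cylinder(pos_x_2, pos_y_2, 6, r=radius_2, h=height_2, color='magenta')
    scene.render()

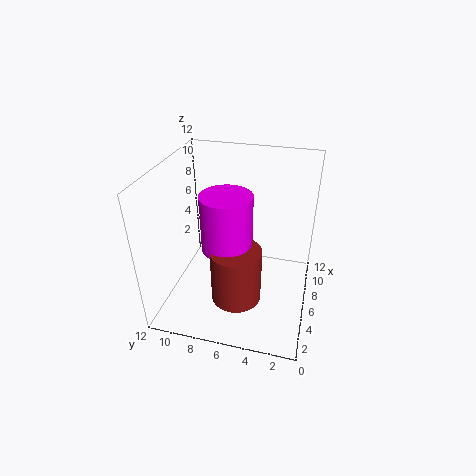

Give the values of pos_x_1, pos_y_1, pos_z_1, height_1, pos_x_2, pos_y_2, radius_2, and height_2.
pos_x_1 = 3.5; pos_y_1 = 5.5; pos_z_1 = 2; height_1 = 4.5; pos_x_2 = 4.5; pos_y_2 = 6.5; radius_2 = 2; height_2 = 4.5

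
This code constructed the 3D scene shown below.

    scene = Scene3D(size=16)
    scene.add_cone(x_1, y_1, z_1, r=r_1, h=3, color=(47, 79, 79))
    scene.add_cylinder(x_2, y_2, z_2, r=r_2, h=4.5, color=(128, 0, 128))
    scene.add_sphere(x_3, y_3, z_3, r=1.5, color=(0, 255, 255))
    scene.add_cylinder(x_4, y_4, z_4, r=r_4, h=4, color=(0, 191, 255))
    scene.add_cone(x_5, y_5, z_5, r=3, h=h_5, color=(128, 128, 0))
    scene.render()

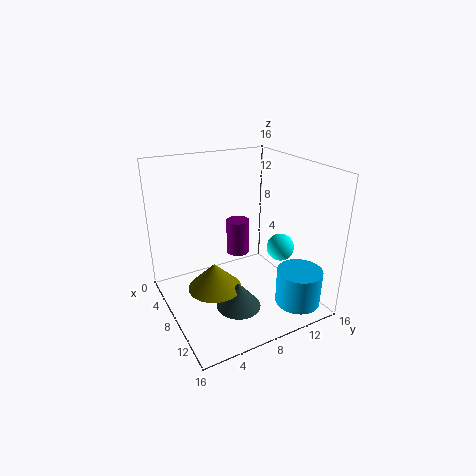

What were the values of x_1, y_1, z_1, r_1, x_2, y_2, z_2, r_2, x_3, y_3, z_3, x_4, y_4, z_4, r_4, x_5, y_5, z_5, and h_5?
x_1 = 10
y_1 = 7
z_1 = 0.5
r_1 = 2.5
x_2 = 2.5
y_2 = 11
z_2 = 3
r_2 = 1.5
x_3 = 10.5
y_3 = 12
z_3 = 7
x_4 = 13
y_4 = 13
z_4 = 1
r_4 = 2.5
x_5 = 8
y_5 = 5
z_5 = 2.5
h_5 = 3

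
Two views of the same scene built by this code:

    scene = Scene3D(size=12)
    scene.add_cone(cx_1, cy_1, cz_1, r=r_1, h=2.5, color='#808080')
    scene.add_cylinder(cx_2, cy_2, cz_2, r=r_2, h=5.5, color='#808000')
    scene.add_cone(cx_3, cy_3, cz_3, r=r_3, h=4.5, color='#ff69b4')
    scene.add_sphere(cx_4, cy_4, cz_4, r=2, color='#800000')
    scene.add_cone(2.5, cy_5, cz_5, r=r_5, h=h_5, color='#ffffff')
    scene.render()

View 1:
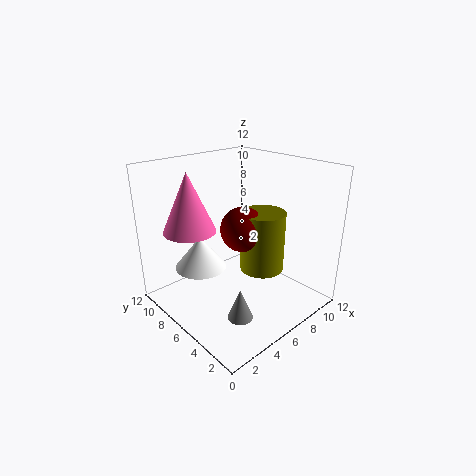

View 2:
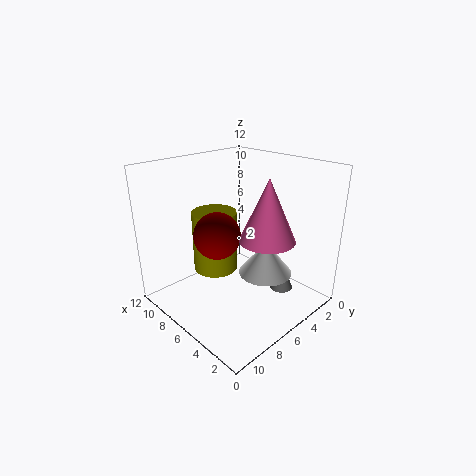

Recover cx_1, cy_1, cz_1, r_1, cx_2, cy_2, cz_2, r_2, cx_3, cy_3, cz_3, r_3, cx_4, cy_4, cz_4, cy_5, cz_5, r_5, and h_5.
cx_1 = 3.5
cy_1 = 3
cz_1 = 1
r_1 = 1
cx_2 = 9
cy_2 = 6
cz_2 = 2
r_2 = 2
cx_3 = 2
cy_3 = 7
cz_3 = 7.5
r_3 = 2
cx_4 = 7.5
cy_4 = 7
cz_4 = 6
cy_5 = 6.5
cz_5 = 4.5
r_5 = 2
h_5 = 2.5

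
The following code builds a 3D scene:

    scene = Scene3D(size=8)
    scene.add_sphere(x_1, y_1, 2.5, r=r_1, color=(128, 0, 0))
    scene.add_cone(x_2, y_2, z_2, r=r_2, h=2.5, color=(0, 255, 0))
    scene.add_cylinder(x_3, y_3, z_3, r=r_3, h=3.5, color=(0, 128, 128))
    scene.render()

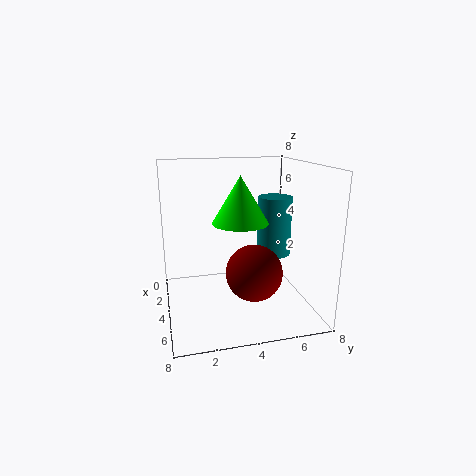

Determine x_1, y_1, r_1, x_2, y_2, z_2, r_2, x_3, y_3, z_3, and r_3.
x_1 = 5.5
y_1 = 4.5
r_1 = 1.5
x_2 = 4.5
y_2 = 4
z_2 = 5
r_2 = 1.5
x_3 = 3
y_3 = 6.5
z_3 = 2.5
r_3 = 1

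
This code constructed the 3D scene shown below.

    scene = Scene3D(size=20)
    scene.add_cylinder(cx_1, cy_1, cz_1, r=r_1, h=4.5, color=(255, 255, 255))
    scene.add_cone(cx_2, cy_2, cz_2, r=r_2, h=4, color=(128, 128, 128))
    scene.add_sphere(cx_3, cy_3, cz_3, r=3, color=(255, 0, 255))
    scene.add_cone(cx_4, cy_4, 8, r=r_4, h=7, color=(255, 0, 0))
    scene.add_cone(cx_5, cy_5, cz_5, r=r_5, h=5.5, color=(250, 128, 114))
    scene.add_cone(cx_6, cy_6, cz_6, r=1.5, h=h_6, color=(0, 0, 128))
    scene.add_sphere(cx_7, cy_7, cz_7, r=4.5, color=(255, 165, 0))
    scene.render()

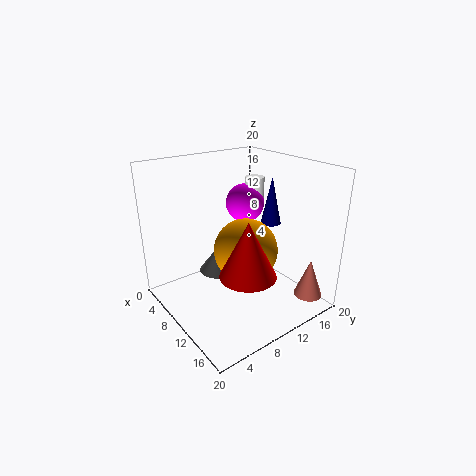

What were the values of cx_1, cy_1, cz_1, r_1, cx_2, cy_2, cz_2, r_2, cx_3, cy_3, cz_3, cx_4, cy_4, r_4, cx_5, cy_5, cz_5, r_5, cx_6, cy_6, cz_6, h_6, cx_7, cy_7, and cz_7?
cx_1 = 5
cy_1 = 17
cz_1 = 12
r_1 = 1.5
cx_2 = 4
cy_2 = 10.5
cz_2 = 2
r_2 = 3
cx_3 = 4.5
cy_3 = 15.5
cz_3 = 12.5
cx_4 = 16
cy_4 = 7
r_4 = 3.5
cx_5 = 17
cy_5 = 17.5
cz_5 = 1.5
r_5 = 2
cx_6 = 9.5
cy_6 = 16.5
cz_6 = 10.5
h_6 = 7
cx_7 = 10.5
cy_7 = 11
cz_7 = 8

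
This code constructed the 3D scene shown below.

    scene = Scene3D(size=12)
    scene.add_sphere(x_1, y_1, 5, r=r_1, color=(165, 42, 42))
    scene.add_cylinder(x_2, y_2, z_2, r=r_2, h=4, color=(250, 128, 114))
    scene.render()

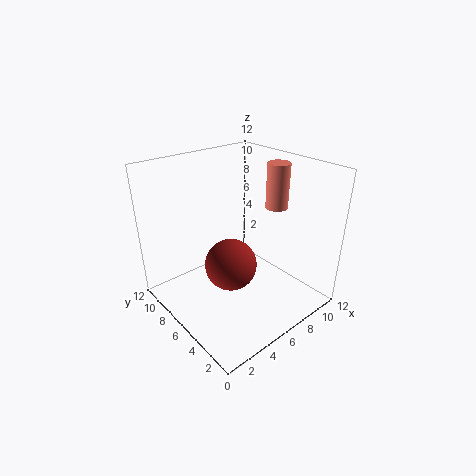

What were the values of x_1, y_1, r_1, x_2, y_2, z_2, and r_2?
x_1 = 4, y_1 = 4.5, r_1 = 2, x_2 = 10.5, y_2 = 6, z_2 = 7.5, r_2 = 1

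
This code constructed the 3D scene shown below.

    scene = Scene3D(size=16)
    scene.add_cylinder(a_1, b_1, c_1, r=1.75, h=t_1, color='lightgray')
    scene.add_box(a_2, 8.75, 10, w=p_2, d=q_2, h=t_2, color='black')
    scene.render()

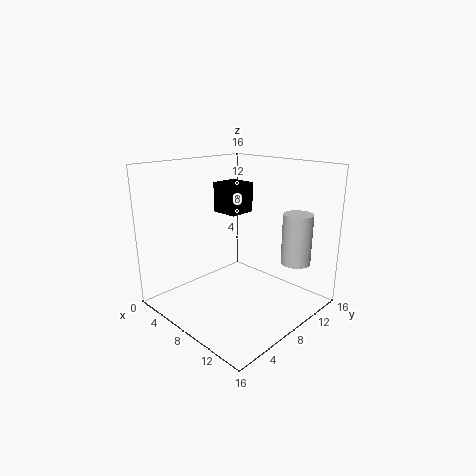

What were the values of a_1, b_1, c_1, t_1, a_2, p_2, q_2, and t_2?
a_1 = 11.75, b_1 = 14, c_1 = 4.25, t_1 = 6, a_2 = 3.25, p_2 = 3.25, q_2 = 3.25, t_2 = 3.5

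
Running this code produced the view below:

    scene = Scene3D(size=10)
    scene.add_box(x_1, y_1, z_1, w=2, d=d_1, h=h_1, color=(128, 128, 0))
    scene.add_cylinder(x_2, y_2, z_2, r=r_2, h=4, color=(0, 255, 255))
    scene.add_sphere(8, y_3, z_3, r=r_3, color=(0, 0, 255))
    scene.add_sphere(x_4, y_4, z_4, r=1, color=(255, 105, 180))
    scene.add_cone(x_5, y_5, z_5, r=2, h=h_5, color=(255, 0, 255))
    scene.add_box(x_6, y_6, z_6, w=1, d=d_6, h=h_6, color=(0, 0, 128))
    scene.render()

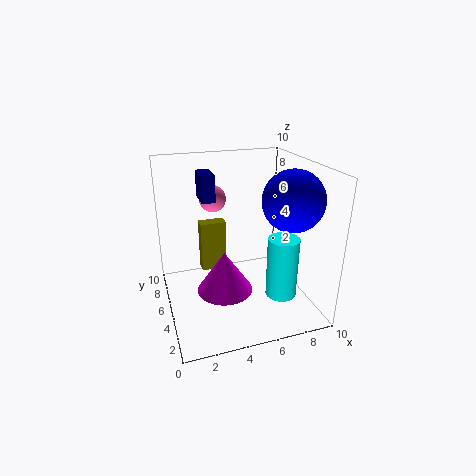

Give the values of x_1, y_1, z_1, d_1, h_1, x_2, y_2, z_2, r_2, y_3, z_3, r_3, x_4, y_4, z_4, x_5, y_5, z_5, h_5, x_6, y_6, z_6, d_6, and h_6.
x_1 = 3
y_1 = 8
z_1 = 1
d_1 = 1
h_1 = 4
x_2 = 7
y_2 = 2
z_2 = 2
r_2 = 1
y_3 = 3
z_3 = 8
r_3 = 2
x_4 = 4
y_4 = 8
z_4 = 7
x_5 = 4
y_5 = 5
z_5 = 1
h_5 = 3
x_6 = 3
y_6 = 7
z_6 = 7
d_6 = 2
h_6 = 2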